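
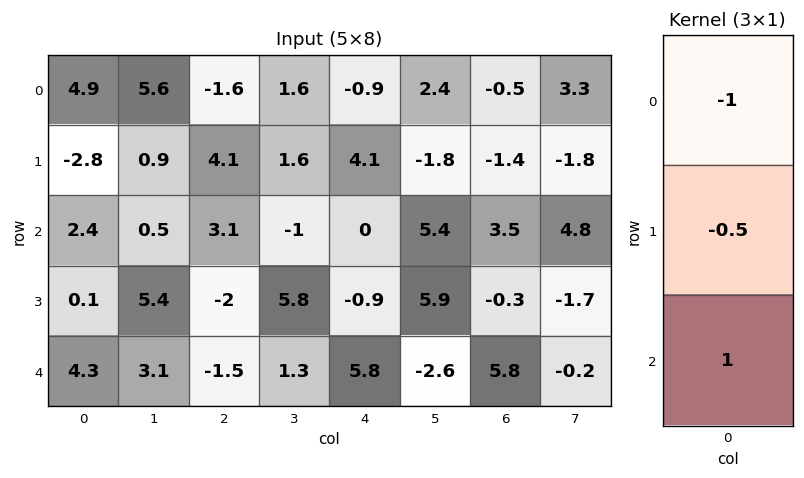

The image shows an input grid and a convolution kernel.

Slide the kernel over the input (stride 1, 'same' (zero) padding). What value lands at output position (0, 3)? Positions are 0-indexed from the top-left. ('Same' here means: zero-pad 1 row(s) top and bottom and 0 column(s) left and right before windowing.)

0.8

The receptive field on the zero-padded input at this output position is [0 / 1.6 / 1.6]. Elementwise product with the kernel and sum: 0·-1 + 1.6·-0.5 + 1.6·1.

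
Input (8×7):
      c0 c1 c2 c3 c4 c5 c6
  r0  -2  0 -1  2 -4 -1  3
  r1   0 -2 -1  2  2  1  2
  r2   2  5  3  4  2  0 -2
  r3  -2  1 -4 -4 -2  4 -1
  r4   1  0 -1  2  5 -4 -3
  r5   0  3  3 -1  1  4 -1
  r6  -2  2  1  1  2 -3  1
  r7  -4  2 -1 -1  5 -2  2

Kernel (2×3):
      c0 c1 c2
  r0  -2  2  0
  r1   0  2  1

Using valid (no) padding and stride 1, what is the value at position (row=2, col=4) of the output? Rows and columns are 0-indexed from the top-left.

3

The receptive field on the input at this output position is [2 0 -2 / -2 4 -1]. Elementwise product with the kernel and sum: 2·-2 + 0·2 + 4·2 + -1·1.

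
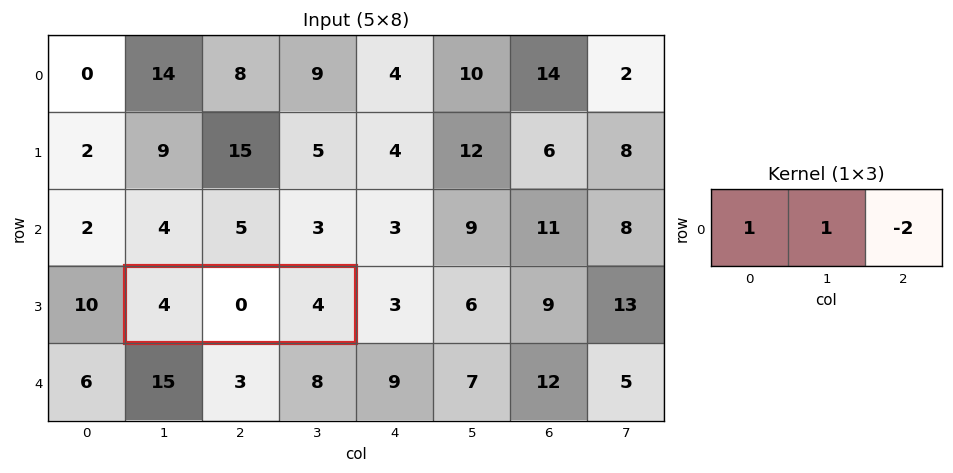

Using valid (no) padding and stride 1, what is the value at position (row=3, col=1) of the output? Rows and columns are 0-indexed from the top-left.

-4

The receptive field on the input at this output position is [4 0 4]. Elementwise product with the kernel and sum: 4·1 + 0·1 + 4·-2.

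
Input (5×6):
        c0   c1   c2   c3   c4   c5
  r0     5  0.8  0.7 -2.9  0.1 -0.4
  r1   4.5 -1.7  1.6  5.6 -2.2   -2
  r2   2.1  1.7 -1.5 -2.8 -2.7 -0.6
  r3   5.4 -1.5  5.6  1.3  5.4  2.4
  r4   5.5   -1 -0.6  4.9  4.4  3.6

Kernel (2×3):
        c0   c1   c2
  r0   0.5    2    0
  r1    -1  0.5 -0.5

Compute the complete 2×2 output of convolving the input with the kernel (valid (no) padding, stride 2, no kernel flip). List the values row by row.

Output[0,0]: The receptive field on the input at this output position is [5 0.8 0.7 / 4.5 -1.7 1.6]. Elementwise product with the kernel and sum: 5·0.5 + 0.8·2 + 4.5·-1 + -1.7·0.5 + 1.6·-0.5.
Output[0,1]: The receptive field on the input at this output position is [0.7 -2.9 0.1 / 1.6 5.6 -2.2]. Elementwise product with the kernel and sum: 0.7·0.5 + -2.9·2 + 1.6·-1 + 5.6·0.5 + -2.2·-0.5.

-2.05 -3.15
-4.5 -14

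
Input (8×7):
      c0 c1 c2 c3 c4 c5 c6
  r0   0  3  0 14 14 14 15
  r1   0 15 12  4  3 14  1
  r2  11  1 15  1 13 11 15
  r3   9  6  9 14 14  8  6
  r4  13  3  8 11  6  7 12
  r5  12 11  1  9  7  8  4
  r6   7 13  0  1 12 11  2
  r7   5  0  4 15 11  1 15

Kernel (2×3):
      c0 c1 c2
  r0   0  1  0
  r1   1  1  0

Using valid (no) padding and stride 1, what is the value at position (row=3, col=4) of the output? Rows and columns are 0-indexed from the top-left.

The receptive field on the input at this output position is [14 8 6 / 6 7 12]. Elementwise product with the kernel and sum: 8·1 + 6·1 + 7·1.

21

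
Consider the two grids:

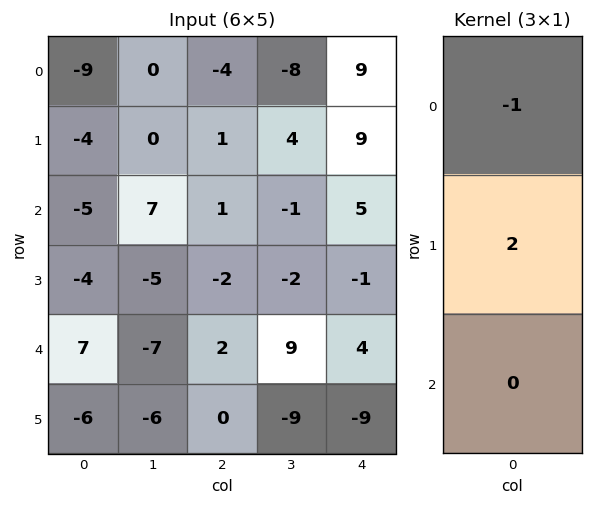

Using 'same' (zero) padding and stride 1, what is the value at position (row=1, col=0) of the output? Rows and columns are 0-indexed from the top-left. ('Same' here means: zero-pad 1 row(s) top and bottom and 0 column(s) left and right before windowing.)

The receptive field on the zero-padded input at this output position is [-9 / -4 / -5]. Elementwise product with the kernel and sum: -9·-1 + -4·2.

1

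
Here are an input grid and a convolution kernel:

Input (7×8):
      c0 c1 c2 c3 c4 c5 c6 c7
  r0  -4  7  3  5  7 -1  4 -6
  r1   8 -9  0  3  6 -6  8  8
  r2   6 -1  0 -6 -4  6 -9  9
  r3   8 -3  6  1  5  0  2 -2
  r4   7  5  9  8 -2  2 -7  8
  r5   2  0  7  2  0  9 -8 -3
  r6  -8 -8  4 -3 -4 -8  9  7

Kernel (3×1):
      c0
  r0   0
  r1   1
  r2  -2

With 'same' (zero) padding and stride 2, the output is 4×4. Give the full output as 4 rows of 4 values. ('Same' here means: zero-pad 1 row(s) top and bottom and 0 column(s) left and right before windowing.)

-20 3 -5 -12
-10 -12 -14 -13
3 -5 -2 9
-8 4 -4 9

Output[0,0]: The receptive field on the zero-padded input at this output position is [0 / -4 / 8]. Elementwise product with the kernel and sum: -4·1 + 8·-2.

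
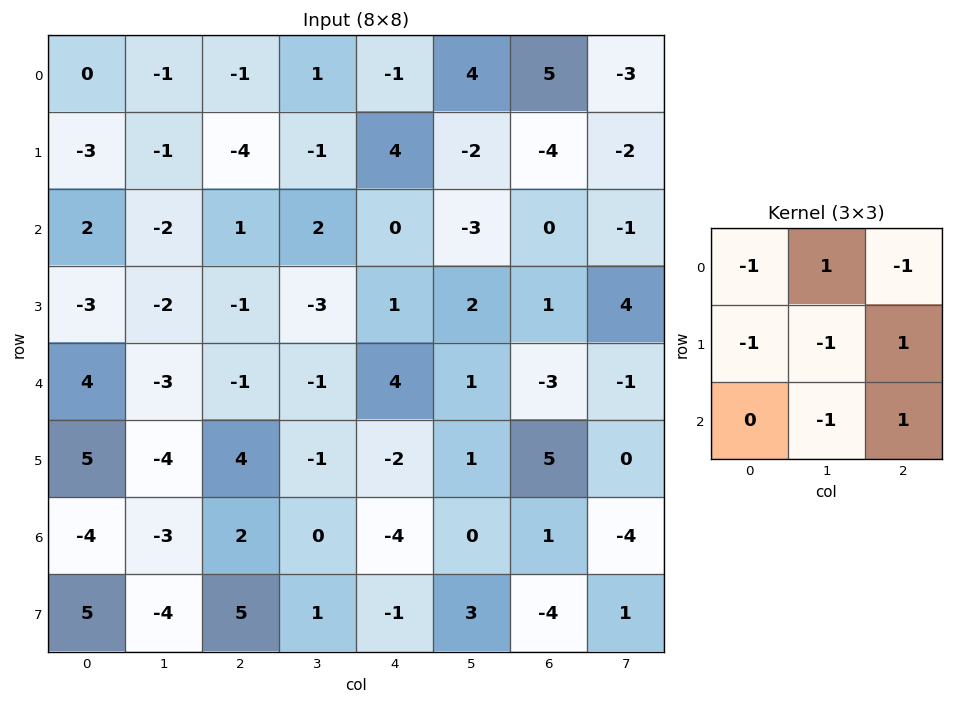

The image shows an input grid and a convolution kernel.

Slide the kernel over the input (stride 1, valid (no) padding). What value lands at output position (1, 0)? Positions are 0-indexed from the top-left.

The receptive field on the input at this output position is [-3 -1 -4 / 2 -2 1 / -3 -2 -1]. Elementwise product with the kernel and sum: -3·-1 + -1·1 + -4·-1 + 2·-1 + -2·-1 + 1·1 + -2·-1 + -1·1.

8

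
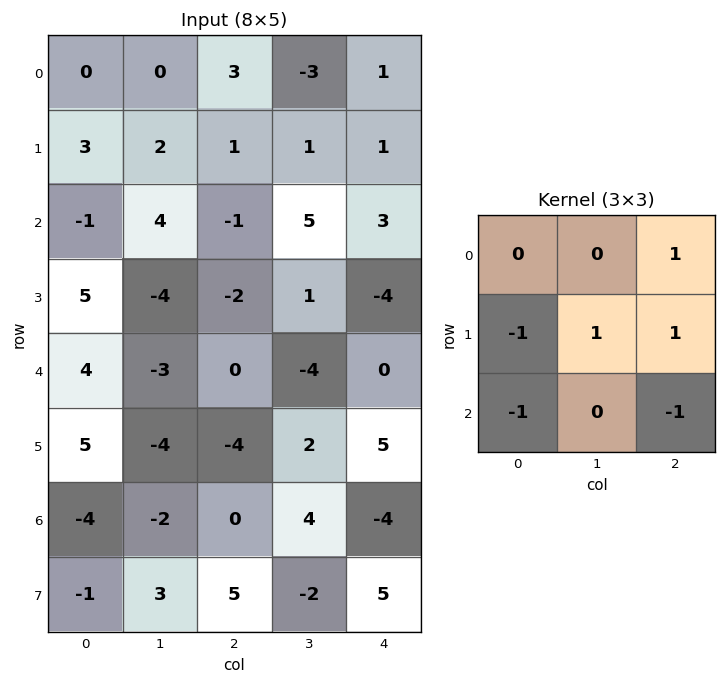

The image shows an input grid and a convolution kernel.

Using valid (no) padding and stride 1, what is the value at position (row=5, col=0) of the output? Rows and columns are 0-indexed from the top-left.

-6

The receptive field on the input at this output position is [5 -4 -4 / -4 -2 0 / -1 3 5]. Elementwise product with the kernel and sum: -4·1 + -4·-1 + -2·1 + 0·1 + -1·-1 + 5·-1.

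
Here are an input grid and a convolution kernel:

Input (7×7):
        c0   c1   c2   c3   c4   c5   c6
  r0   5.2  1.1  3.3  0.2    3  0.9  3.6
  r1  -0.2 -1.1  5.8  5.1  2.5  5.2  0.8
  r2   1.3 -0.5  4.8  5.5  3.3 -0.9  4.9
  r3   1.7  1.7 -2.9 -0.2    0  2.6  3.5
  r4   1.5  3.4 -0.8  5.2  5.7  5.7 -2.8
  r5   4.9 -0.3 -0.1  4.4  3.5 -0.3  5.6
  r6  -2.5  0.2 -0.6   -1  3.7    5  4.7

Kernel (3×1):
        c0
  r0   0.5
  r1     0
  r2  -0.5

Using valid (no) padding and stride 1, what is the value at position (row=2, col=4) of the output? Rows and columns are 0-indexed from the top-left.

The receptive field on the input at this output position is [3.3 / 0 / 5.7]. Elementwise product with the kernel and sum: 3.3·0.5 + 5.7·-0.5.

-1.2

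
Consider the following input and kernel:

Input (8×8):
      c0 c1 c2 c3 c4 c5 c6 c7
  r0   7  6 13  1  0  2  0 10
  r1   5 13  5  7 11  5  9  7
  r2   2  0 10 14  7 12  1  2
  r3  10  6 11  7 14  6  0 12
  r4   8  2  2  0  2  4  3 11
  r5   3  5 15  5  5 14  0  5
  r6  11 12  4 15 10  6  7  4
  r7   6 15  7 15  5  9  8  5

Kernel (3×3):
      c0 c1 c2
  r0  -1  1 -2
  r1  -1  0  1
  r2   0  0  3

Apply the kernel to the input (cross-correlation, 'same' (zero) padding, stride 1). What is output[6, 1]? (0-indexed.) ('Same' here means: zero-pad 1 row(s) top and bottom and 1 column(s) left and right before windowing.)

The receptive field on the zero-padded input at this output position is [3 5 15 / 11 12 4 / 6 15 7]. Elementwise product with the kernel and sum: 3·-1 + 5·1 + 15·-2 + 11·-1 + 4·1 + 7·3.

-14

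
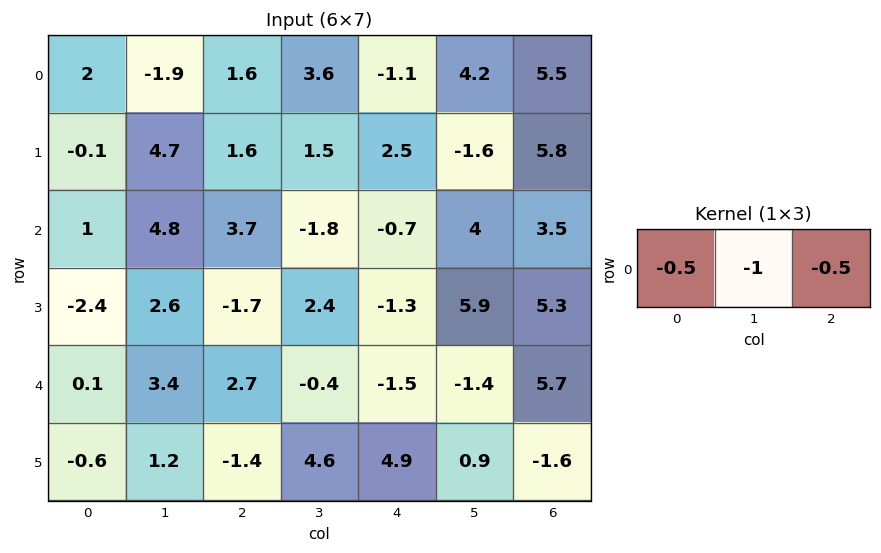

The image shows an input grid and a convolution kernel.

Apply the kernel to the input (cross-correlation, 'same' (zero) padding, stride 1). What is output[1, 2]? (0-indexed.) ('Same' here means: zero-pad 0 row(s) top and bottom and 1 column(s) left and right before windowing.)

-4.7

The receptive field on the zero-padded input at this output position is [4.7 1.6 1.5]. Elementwise product with the kernel and sum: 4.7·-0.5 + 1.6·-1 + 1.5·-0.5.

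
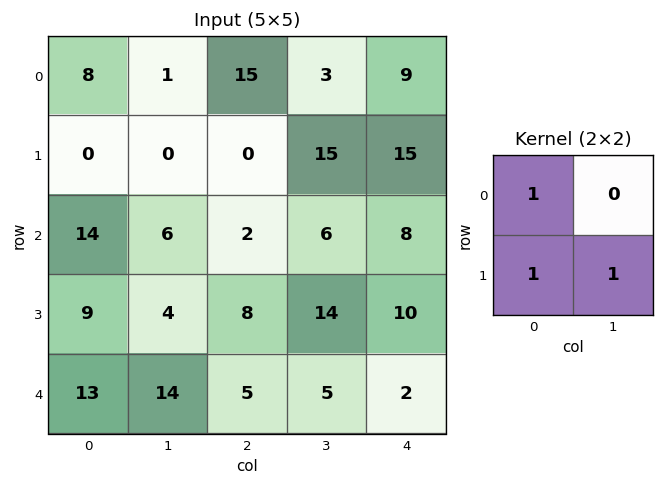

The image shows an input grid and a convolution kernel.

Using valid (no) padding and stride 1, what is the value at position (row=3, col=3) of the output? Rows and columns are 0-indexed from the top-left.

The receptive field on the input at this output position is [14 10 / 5 2]. Elementwise product with the kernel and sum: 14·1 + 5·1 + 2·1.

21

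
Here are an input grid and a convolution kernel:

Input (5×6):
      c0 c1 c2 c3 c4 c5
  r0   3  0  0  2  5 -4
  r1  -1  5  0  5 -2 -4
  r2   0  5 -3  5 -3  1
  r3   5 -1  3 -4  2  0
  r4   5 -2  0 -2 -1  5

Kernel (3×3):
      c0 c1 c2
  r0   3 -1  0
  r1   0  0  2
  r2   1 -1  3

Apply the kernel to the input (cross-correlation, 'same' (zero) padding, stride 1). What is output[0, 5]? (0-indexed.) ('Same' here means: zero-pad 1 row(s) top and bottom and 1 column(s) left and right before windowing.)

The receptive field on the zero-padded input at this output position is [0 0 0 / 5 -4 0 / -2 -4 0]. Elementwise product with the kernel and sum: 0·3 + 0·-1 + 0·2 + -2·1 + -4·-1 + 0·3.

2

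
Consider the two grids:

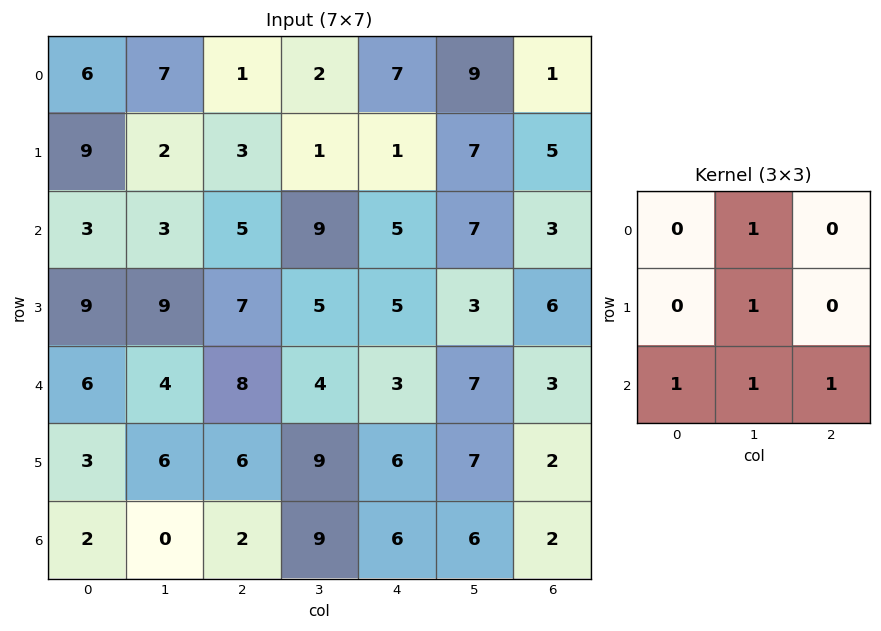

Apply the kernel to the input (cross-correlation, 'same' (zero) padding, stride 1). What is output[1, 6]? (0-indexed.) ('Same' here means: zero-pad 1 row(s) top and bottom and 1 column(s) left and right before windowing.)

16

The receptive field on the zero-padded input at this output position is [9 1 0 / 7 5 0 / 7 3 0]. Elementwise product with the kernel and sum: 1·1 + 5·1 + 7·1 + 3·1 + 0·1.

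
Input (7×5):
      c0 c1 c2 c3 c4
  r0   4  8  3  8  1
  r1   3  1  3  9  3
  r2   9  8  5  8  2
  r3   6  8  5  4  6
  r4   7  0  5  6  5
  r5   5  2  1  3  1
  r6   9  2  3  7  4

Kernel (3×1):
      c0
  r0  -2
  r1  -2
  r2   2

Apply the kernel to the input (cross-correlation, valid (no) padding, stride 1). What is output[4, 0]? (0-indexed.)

-6

The receptive field on the input at this output position is [7 / 5 / 9]. Elementwise product with the kernel and sum: 7·-2 + 5·-2 + 9·2.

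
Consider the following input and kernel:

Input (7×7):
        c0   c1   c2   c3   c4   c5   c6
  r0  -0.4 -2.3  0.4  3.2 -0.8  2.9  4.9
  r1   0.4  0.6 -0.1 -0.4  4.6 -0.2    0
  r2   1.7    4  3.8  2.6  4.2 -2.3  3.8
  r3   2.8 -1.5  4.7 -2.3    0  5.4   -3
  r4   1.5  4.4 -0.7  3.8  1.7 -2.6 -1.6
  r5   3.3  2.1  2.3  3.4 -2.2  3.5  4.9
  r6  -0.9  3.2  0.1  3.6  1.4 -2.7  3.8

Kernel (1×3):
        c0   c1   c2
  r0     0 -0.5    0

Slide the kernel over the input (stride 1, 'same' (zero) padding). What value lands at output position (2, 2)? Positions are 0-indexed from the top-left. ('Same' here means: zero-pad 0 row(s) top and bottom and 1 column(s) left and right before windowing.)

-1.9

The receptive field on the zero-padded input at this output position is [4 3.8 2.6]. Elementwise product with the kernel and sum: 3.8·-0.5.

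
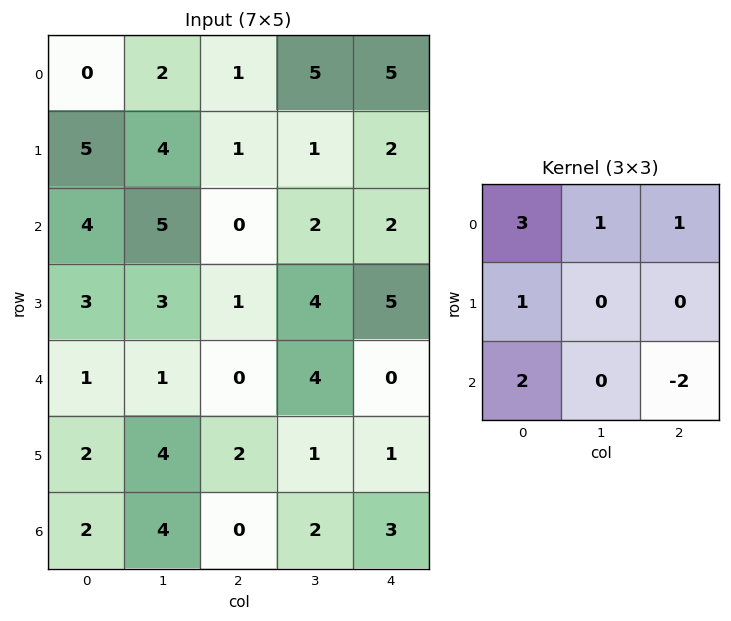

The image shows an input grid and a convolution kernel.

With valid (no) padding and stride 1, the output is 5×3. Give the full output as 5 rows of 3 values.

Output[0,0]: The receptive field on the input at this output position is [0 2 1 / 5 4 1 / 4 5 0]. Elementwise product with the kernel and sum: 0·3 + 2·1 + 1·1 + 5·1 + 4·2 + 0·-2.
Output[0,1]: The receptive field on the input at this output position is [2 1 5 / 4 1 1 / 5 0 2]. Elementwise product with the kernel and sum: 2·3 + 1·1 + 5·1 + 4·1 + 5·2 + 2·-2.

16 22 10
28 17 -2
22 14 5
14 21 14
10 15 0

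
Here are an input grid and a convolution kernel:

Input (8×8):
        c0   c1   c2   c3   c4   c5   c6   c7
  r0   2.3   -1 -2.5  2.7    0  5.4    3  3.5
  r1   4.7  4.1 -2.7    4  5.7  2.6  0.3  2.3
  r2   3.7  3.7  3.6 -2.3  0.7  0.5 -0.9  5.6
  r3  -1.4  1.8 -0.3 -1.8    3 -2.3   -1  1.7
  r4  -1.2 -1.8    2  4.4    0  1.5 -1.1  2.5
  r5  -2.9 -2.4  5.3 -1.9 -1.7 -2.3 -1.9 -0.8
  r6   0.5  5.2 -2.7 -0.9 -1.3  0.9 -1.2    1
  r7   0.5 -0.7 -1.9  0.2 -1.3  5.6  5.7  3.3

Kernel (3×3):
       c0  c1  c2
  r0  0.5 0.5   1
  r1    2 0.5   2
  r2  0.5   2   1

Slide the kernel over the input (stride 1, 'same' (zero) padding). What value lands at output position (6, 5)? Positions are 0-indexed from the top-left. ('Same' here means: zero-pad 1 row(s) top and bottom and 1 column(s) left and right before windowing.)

7.8

The receptive field on the zero-padded input at this output position is [-1.7 -2.3 -1.9 / -1.3 0.9 -1.2 / -1.3 5.6 5.7]. Elementwise product with the kernel and sum: -1.7·0.5 + -2.3·0.5 + -1.9·1 + -1.3·2 + 0.9·0.5 + -1.2·2 + -1.3·0.5 + 5.6·2 + 5.7·1.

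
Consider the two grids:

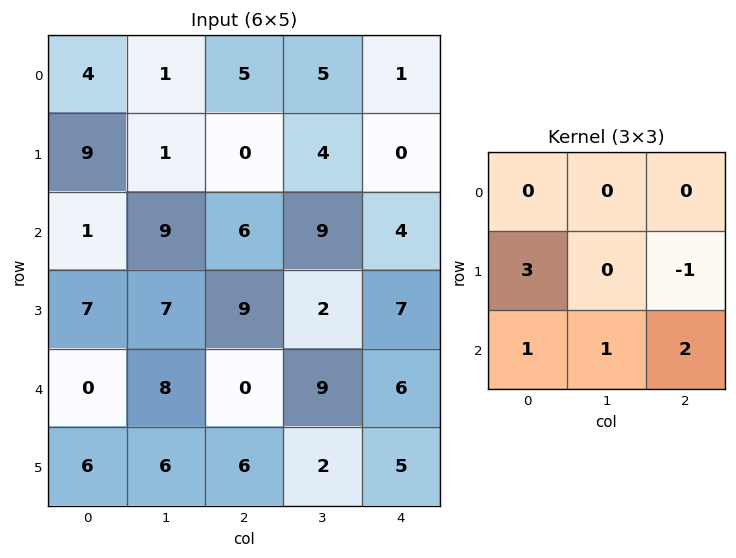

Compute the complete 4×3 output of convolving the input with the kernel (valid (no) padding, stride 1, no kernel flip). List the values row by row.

49 32 23
29 38 39
20 45 41
24 31 12

Output[0,0]: The receptive field on the input at this output position is [4 1 5 / 9 1 0 / 1 9 6]. Elementwise product with the kernel and sum: 9·3 + 0·-1 + 1·1 + 9·1 + 6·2.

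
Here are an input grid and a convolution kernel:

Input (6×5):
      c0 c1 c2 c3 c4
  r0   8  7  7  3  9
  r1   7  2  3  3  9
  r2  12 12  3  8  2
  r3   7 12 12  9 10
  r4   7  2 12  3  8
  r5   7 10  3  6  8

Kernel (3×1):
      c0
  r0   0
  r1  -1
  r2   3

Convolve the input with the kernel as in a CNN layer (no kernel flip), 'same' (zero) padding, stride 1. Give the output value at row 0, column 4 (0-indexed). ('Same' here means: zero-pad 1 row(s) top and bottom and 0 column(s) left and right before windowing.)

The receptive field on the zero-padded input at this output position is [0 / 9 / 9]. Elementwise product with the kernel and sum: 9·-1 + 9·3.

18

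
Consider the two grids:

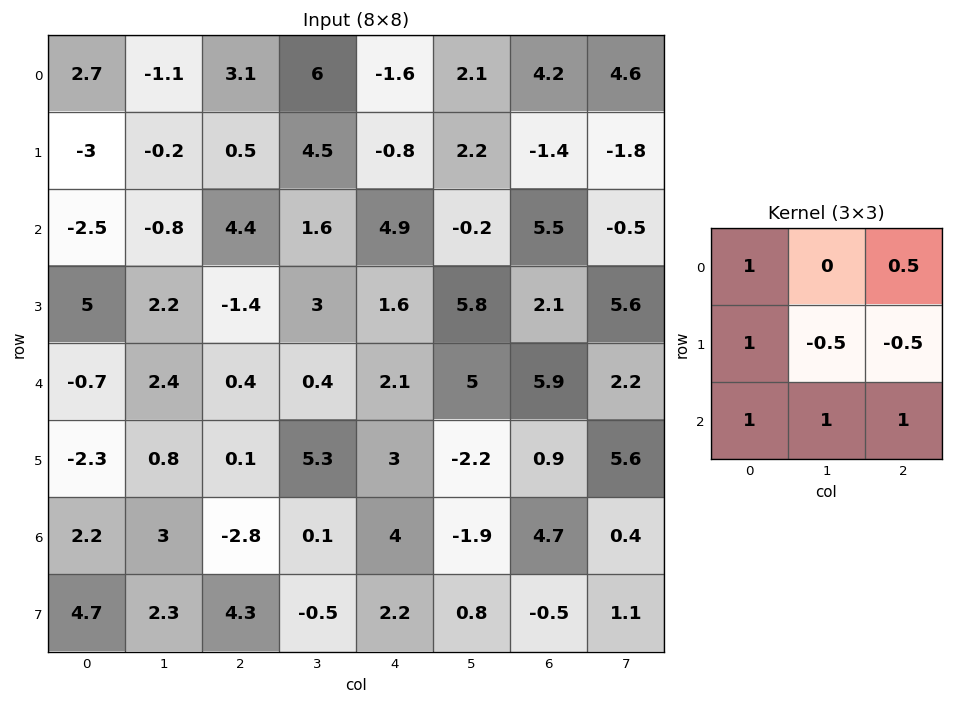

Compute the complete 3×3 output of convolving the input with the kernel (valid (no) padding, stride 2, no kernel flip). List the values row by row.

Output[0,0]: The receptive field on the input at this output position is [2.7 -1.1 3.1 / -3 -0.2 0.5 / -2.5 -0.8 4.4]. Elementwise product with the kernel and sum: 2.7·1 + 3.1·0.5 + -3·1 + -0.2·-0.5 + 0.5·-0.5 + -2.5·1 + -0.8·1 + 4.4·1.
Output[0,1]: The receptive field on the input at this output position is [3.1 6 -1.6 / 0.5 4.5 -0.8 / 4.4 1.6 4.9]. Elementwise product with the kernel and sum: 3.1·1 + -1.6·0.5 + 0.5·1 + 4.5·-0.5 + -0.8·-0.5 + 4.4·1 + 1.6·1 + 4.9·1.

2.2 11.85 9.5
6.4 6.05 18.3
-0.85 -1.3 15.5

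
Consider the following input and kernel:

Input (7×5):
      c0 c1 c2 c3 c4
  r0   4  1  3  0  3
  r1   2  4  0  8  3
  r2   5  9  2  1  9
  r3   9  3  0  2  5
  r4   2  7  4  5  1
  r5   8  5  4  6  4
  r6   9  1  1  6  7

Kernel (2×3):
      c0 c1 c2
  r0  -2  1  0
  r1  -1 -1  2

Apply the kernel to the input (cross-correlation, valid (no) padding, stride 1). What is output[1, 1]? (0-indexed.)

The receptive field on the input at this output position is [4 0 8 / 9 2 1]. Elementwise product with the kernel and sum: 4·-2 + 0·1 + 9·-1 + 2·-1 + 1·2.

-17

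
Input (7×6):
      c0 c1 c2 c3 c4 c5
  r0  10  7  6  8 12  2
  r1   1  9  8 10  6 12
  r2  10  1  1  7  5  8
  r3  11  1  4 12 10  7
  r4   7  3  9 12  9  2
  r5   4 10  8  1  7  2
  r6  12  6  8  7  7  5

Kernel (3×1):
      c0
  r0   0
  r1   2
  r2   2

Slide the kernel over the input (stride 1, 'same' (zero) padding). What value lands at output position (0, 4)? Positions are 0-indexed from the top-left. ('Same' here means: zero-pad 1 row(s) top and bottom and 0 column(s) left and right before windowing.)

The receptive field on the zero-padded input at this output position is [0 / 12 / 6]. Elementwise product with the kernel and sum: 12·2 + 6·2.

36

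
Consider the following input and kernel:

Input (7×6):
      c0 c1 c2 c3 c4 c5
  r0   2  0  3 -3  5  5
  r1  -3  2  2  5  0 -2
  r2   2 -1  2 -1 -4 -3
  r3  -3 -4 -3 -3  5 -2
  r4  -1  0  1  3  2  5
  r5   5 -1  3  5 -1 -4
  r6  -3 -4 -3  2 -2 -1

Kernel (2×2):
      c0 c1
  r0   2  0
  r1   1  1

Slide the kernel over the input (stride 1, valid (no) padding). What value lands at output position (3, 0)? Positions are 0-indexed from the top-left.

-7

The receptive field on the input at this output position is [-3 -4 / -1 0]. Elementwise product with the kernel and sum: -3·2 + -1·1 + 0·1.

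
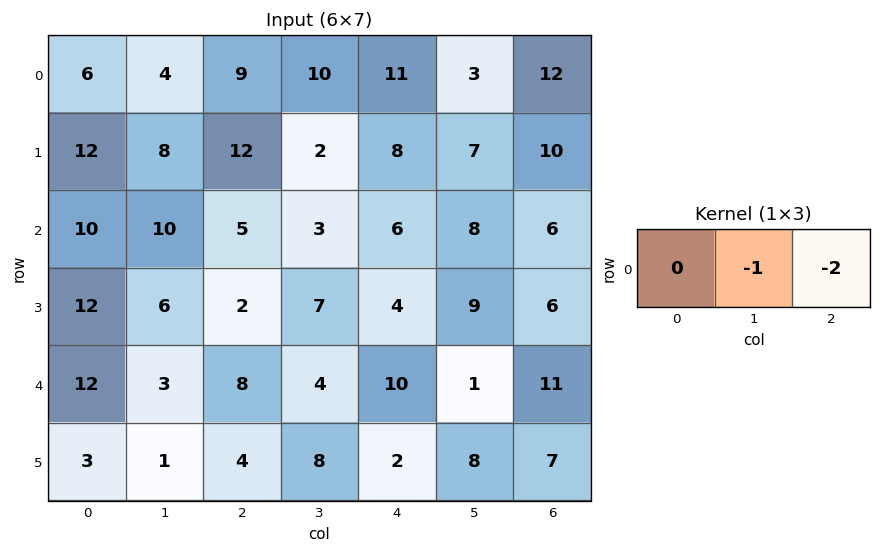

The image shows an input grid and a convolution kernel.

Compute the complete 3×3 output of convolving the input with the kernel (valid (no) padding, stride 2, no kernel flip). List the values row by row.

Output[0,0]: The receptive field on the input at this output position is [6 4 9]. Elementwise product with the kernel and sum: 4·-1 + 9·-2.

-22 -32 -27
-20 -15 -20
-19 -24 -23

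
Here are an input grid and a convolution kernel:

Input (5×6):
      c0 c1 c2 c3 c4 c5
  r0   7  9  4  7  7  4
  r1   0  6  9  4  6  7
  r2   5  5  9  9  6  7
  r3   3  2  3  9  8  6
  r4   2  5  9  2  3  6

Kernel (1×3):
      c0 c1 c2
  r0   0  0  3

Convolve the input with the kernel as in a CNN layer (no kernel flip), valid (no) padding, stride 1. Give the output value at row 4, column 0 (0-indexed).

The receptive field on the input at this output position is [2 5 9]. Elementwise product with the kernel and sum: 9·3.

27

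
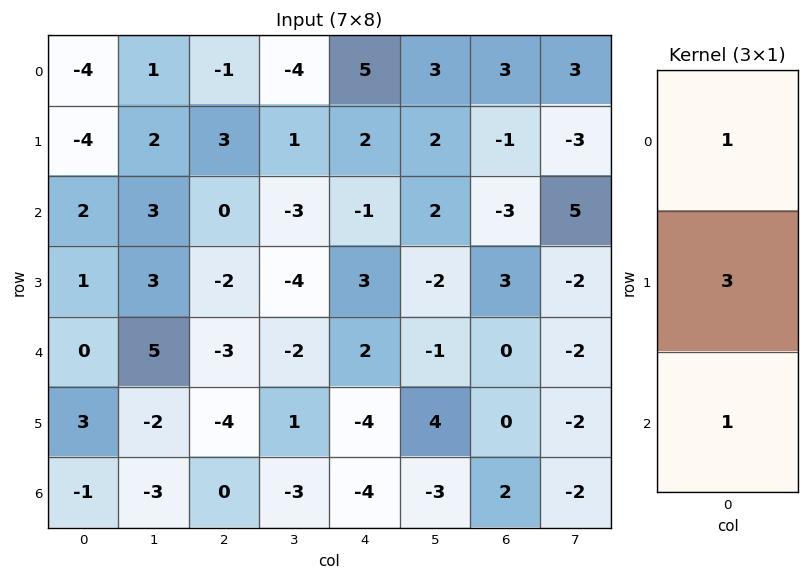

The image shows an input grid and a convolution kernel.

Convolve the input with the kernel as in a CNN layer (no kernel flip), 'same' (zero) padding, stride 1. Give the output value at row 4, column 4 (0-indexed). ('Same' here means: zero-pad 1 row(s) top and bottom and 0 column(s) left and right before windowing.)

5

The receptive field on the zero-padded input at this output position is [3 / 2 / -4]. Elementwise product with the kernel and sum: 3·1 + 2·3 + -4·1.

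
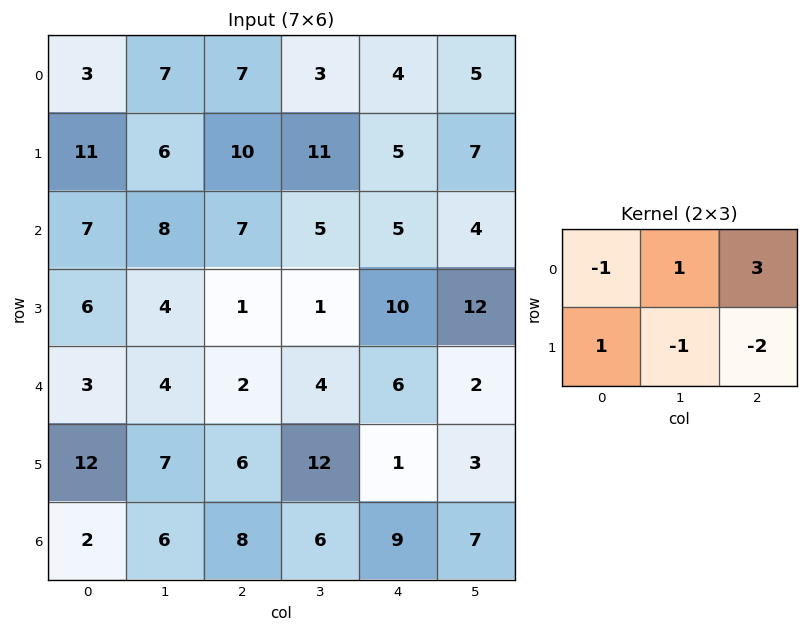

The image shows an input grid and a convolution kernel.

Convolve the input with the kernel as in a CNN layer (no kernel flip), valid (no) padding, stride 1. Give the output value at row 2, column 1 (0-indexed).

15

The receptive field on the input at this output position is [8 7 5 / 4 1 1]. Elementwise product with the kernel and sum: 8·-1 + 7·1 + 5·3 + 4·1 + 1·-1 + 1·-2.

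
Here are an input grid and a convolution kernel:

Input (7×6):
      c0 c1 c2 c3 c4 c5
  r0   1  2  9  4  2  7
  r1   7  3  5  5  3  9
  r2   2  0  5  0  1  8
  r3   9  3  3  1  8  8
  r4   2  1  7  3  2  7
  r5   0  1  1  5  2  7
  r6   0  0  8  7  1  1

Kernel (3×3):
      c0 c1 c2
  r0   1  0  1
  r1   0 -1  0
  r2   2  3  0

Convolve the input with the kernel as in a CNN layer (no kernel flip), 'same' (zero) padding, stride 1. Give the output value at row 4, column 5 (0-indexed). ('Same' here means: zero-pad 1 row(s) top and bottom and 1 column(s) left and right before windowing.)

The receptive field on the zero-padded input at this output position is [8 8 0 / 2 7 0 / 2 7 0]. Elementwise product with the kernel and sum: 8·1 + 0·1 + 7·-1 + 2·2 + 7·3.

26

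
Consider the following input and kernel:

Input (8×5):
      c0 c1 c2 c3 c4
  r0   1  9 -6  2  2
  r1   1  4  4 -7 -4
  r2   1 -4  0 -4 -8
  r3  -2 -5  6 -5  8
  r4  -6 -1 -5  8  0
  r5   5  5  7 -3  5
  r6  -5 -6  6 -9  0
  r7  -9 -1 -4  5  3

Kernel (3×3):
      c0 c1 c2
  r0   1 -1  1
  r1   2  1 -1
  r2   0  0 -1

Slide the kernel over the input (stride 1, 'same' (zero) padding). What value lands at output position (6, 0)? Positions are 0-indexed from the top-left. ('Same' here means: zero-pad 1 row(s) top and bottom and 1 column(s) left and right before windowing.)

2

The receptive field on the zero-padded input at this output position is [0 5 5 / 0 -5 -6 / 0 -9 -1]. Elementwise product with the kernel and sum: 0·1 + 5·-1 + 5·1 + 0·2 + -5·1 + -6·-1 + -1·-1.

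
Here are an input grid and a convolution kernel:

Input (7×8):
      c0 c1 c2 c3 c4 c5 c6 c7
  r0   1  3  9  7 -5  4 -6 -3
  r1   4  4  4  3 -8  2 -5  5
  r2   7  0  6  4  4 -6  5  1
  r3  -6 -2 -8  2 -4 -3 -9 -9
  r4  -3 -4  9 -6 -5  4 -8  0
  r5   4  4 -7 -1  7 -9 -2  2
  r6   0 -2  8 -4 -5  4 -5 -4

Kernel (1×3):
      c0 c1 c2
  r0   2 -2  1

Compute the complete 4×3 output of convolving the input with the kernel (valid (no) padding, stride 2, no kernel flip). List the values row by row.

Output[0,0]: The receptive field on the input at this output position is [1 3 9]. Elementwise product with the kernel and sum: 1·2 + 3·-2 + 9·1.

5 -1 -24
20 8 25
11 25 -26
12 19 -23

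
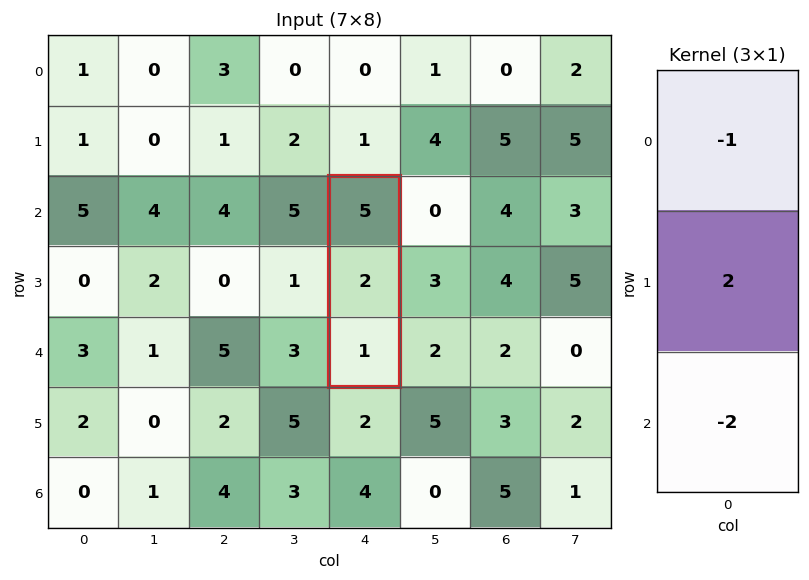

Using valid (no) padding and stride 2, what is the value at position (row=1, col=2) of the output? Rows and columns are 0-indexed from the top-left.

The receptive field on the input at this output position is [5 / 2 / 1]. Elementwise product with the kernel and sum: 5·-1 + 2·2 + 1·-2.

-3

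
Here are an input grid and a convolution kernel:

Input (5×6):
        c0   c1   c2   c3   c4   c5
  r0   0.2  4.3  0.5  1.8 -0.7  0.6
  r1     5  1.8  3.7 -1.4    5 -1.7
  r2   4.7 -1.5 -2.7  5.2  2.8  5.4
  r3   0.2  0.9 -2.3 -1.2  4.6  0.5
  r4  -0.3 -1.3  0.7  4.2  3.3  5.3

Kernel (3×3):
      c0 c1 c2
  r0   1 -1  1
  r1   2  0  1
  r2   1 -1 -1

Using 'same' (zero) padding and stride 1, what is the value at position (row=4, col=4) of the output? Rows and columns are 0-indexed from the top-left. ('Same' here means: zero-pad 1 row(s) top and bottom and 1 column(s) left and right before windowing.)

8.4

The receptive field on the zero-padded input at this output position is [-1.2 4.6 0.5 / 4.2 3.3 5.3 / 0 0 0]. Elementwise product with the kernel and sum: -1.2·1 + 4.6·-1 + 0.5·1 + 4.2·2 + 5.3·1 + 0·1 + 0·-1 + 0·-1.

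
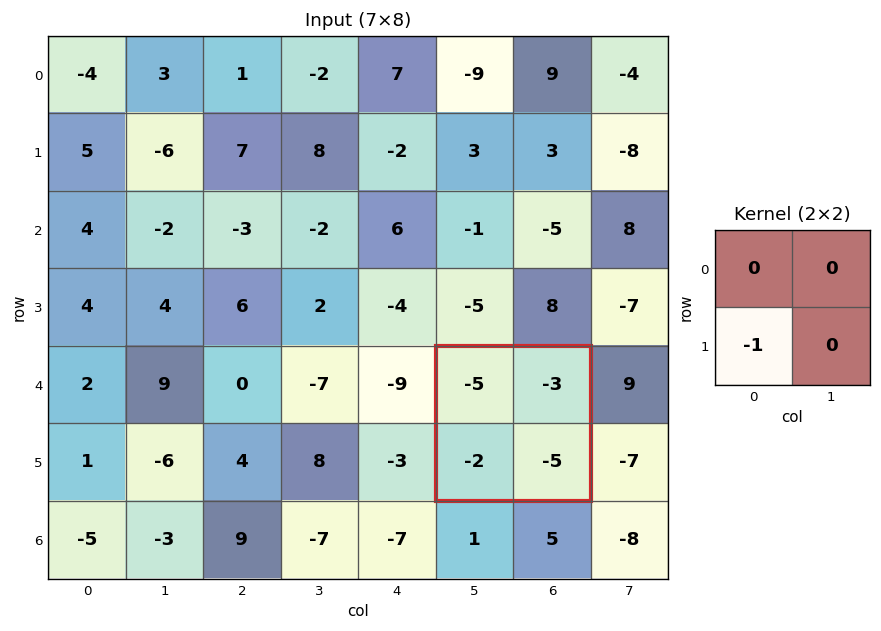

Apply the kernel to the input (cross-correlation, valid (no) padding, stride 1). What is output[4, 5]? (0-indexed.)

The receptive field on the input at this output position is [-5 -3 / -2 -5]. Elementwise product with the kernel and sum: -2·-1.

2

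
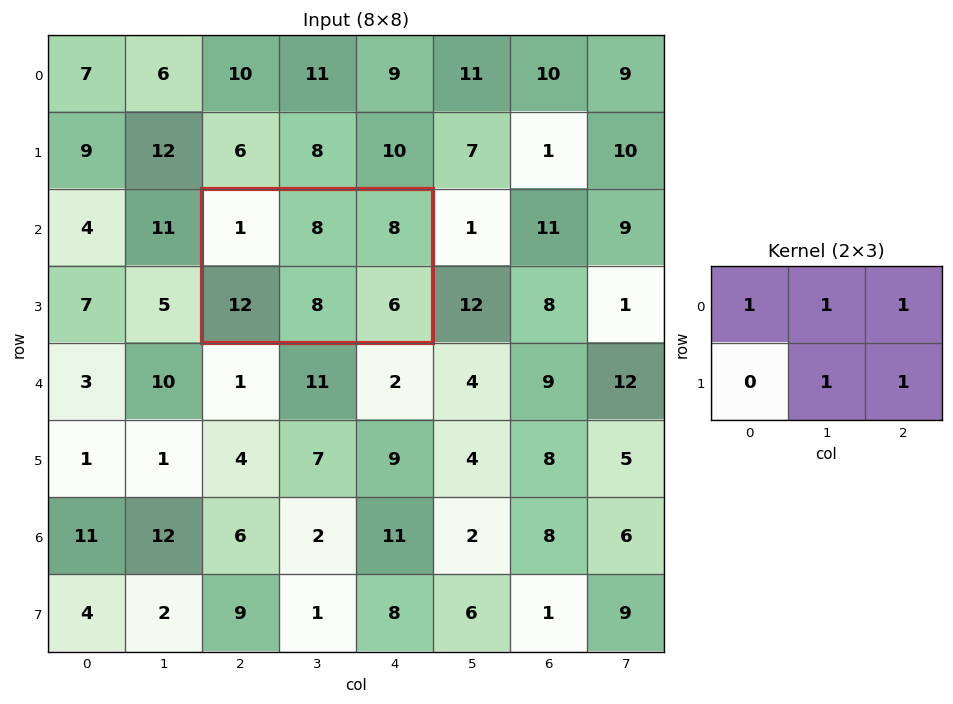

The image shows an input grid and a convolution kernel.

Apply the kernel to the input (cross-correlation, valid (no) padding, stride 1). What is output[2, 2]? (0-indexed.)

31

The receptive field on the input at this output position is [1 8 8 / 12 8 6]. Elementwise product with the kernel and sum: 1·1 + 8·1 + 8·1 + 8·1 + 6·1.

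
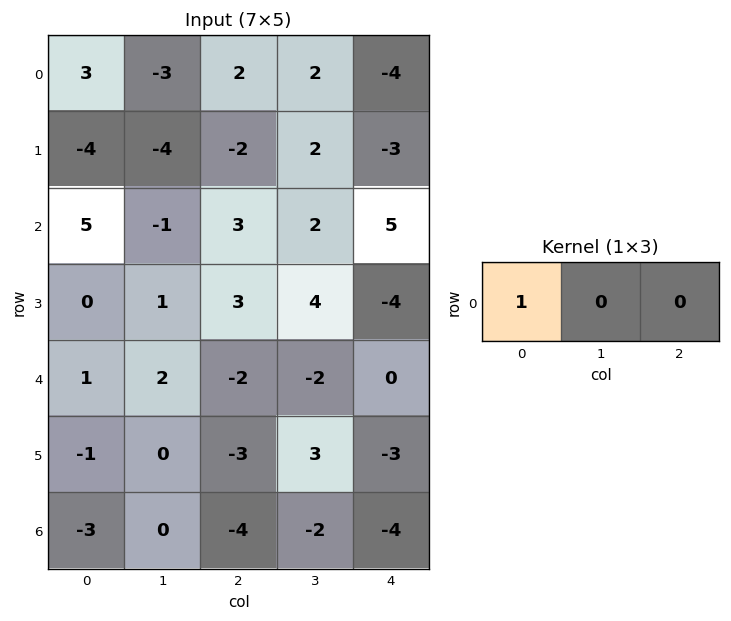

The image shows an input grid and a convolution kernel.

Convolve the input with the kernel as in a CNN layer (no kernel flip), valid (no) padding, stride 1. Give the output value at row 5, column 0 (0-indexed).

-1

The receptive field on the input at this output position is [-1 0 -3]. Elementwise product with the kernel and sum: -1·1.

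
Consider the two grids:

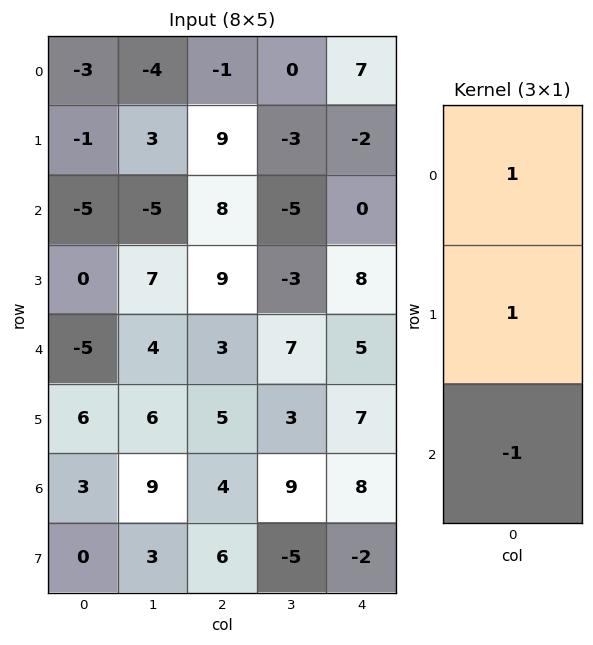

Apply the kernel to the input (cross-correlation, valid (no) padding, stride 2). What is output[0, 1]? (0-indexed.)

The receptive field on the input at this output position is [-1 / 9 / 8]. Elementwise product with the kernel and sum: -1·1 + 9·1 + 8·-1.

0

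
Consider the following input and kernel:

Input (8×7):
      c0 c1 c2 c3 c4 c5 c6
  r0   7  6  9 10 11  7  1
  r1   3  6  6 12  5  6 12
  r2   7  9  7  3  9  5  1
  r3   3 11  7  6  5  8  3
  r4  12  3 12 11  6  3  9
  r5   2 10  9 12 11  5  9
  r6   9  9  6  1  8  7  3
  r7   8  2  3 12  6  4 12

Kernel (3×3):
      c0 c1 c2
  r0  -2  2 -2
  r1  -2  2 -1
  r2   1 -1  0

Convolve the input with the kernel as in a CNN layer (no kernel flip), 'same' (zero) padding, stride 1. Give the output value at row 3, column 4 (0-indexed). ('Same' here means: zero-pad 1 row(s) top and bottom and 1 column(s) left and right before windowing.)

The receptive field on the zero-padded input at this output position is [3 9 5 / 6 5 8 / 11 6 3]. Elementwise product with the kernel and sum: 3·-2 + 9·2 + 5·-2 + 6·-2 + 5·2 + 8·-1 + 11·1 + 6·-1.

-3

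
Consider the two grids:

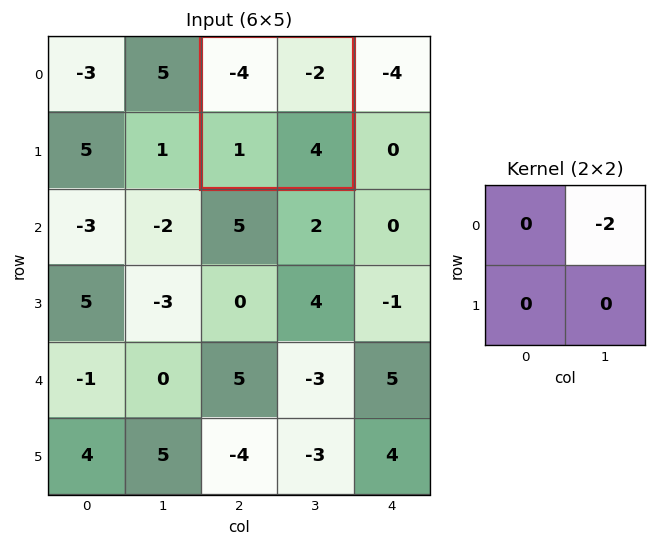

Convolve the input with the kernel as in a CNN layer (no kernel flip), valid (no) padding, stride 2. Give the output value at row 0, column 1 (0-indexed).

The receptive field on the input at this output position is [-4 -2 / 1 4]. Elementwise product with the kernel and sum: -2·-2.

4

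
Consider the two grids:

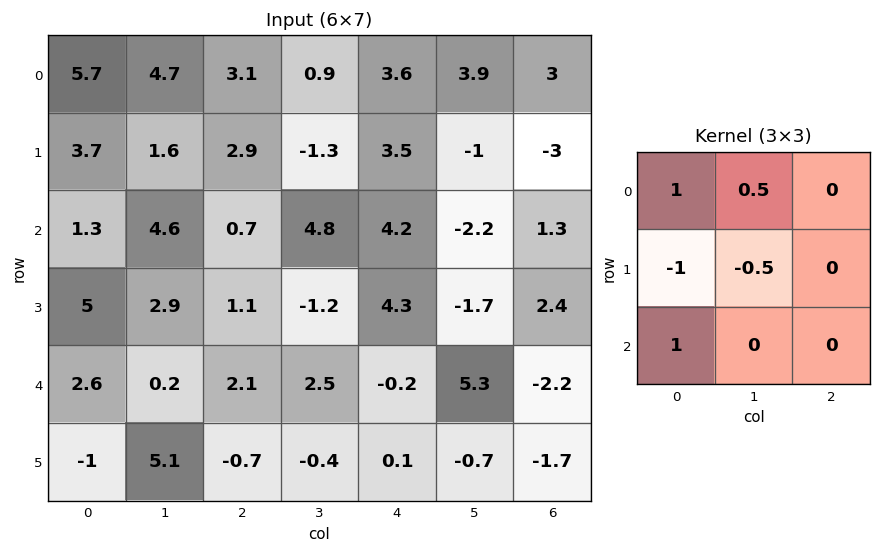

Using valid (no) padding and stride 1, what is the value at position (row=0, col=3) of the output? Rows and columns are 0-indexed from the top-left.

7.05

The receptive field on the input at this output position is [0.9 3.6 3.9 / -1.3 3.5 -1 / 4.8 4.2 -2.2]. Elementwise product with the kernel and sum: 0.9·1 + 3.6·0.5 + -1.3·-1 + 3.5·-0.5 + 4.8·1.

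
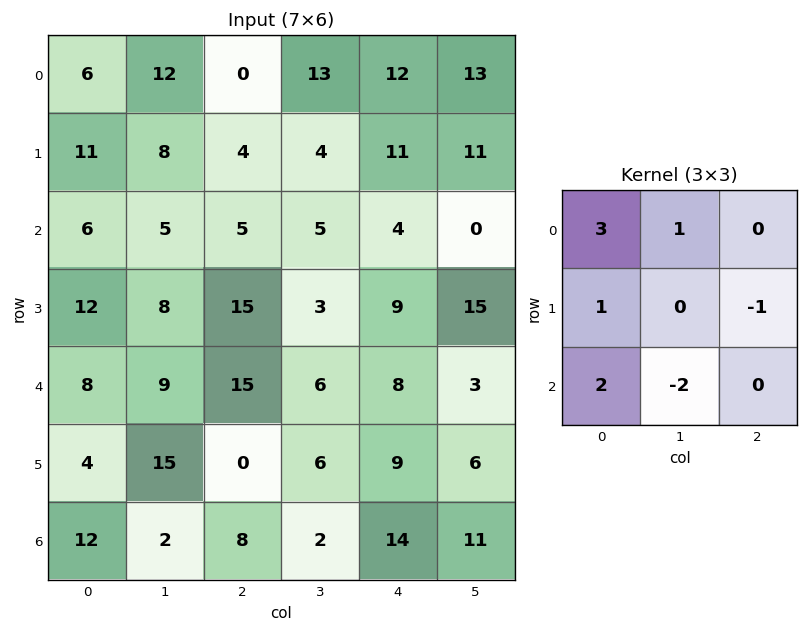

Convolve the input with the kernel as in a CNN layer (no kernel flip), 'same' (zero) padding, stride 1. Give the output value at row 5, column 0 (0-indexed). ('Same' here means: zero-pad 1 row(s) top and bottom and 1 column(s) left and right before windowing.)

The receptive field on the zero-padded input at this output position is [0 8 9 / 0 4 15 / 0 12 2]. Elementwise product with the kernel and sum: 0·3 + 8·1 + 0·1 + 15·-1 + 0·2 + 12·-2.

-31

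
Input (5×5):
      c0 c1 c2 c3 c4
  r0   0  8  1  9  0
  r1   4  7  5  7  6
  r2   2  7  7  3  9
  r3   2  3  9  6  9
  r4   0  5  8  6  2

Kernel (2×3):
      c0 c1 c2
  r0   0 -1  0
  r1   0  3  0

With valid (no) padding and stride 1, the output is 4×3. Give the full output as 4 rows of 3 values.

13 14 12
14 16 2
2 20 15
12 15 12

Output[0,0]: The receptive field on the input at this output position is [0 8 1 / 4 7 5]. Elementwise product with the kernel and sum: 8·-1 + 7·3.
Output[0,1]: The receptive field on the input at this output position is [8 1 9 / 7 5 7]. Elementwise product with the kernel and sum: 1·-1 + 5·3.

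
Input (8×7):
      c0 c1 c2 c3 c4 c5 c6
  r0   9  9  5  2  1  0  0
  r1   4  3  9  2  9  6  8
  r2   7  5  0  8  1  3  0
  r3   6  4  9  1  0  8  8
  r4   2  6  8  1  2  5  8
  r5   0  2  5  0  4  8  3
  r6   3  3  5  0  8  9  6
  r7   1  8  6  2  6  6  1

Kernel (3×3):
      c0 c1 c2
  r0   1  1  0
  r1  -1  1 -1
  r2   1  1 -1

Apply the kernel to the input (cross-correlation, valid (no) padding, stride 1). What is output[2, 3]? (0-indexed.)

-2

The receptive field on the input at this output position is [8 1 3 / 1 0 8 / 1 2 5]. Elementwise product with the kernel and sum: 8·1 + 1·1 + 1·-1 + 0·1 + 8·-1 + 1·1 + 2·1 + 5·-1.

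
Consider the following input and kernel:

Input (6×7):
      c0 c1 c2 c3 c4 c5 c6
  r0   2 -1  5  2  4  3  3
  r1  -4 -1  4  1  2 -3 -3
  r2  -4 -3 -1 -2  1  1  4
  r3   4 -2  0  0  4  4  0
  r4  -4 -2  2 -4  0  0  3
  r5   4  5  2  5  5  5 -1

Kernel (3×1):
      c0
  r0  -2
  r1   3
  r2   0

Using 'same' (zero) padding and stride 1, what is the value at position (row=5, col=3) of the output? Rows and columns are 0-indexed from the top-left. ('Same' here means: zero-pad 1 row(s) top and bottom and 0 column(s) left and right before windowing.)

The receptive field on the zero-padded input at this output position is [-4 / 5 / 0]. Elementwise product with the kernel and sum: -4·-2 + 5·3.

23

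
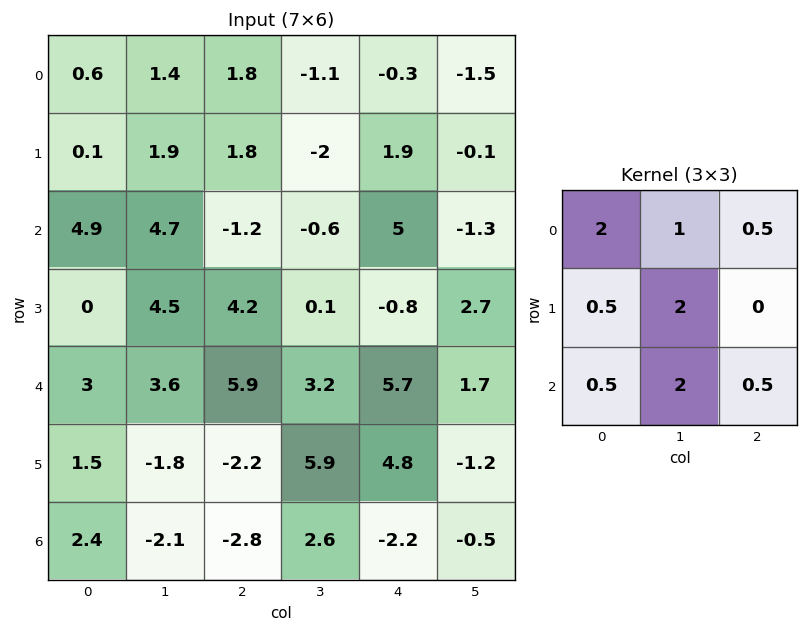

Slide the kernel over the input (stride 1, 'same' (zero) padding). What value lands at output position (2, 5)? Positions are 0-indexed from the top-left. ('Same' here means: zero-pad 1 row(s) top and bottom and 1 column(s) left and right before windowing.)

8.6

The receptive field on the zero-padded input at this output position is [1.9 -0.1 0 / 5 -1.3 0 / -0.8 2.7 0]. Elementwise product with the kernel and sum: 1.9·2 + -0.1·1 + 0·0.5 + 5·0.5 + -1.3·2 + -0.8·0.5 + 2.7·2 + 0·0.5.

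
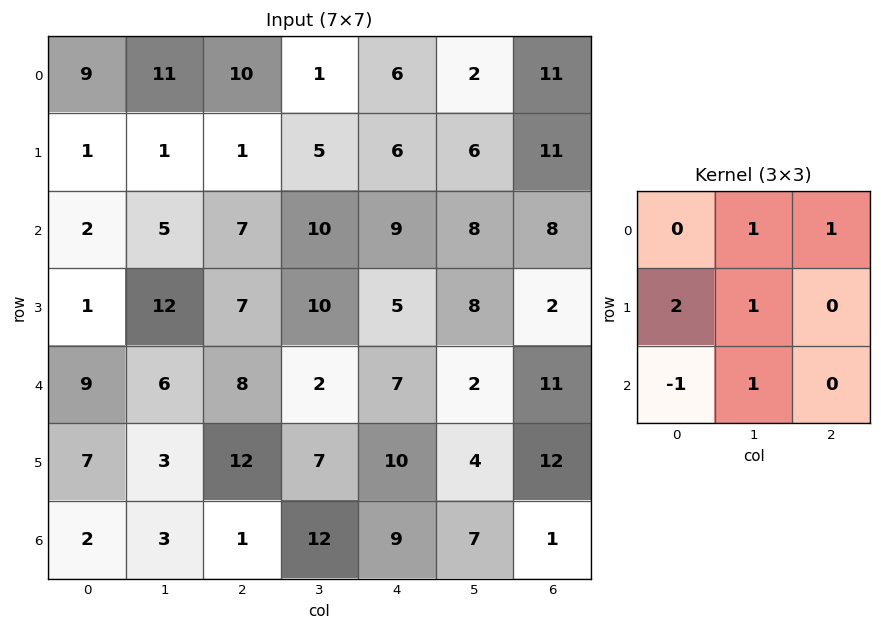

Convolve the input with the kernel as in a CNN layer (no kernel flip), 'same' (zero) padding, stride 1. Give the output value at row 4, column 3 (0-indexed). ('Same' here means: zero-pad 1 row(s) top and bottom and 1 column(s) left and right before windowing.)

28

The receptive field on the zero-padded input at this output position is [7 10 5 / 8 2 7 / 12 7 10]. Elementwise product with the kernel and sum: 10·1 + 5·1 + 8·2 + 2·1 + 12·-1 + 7·1.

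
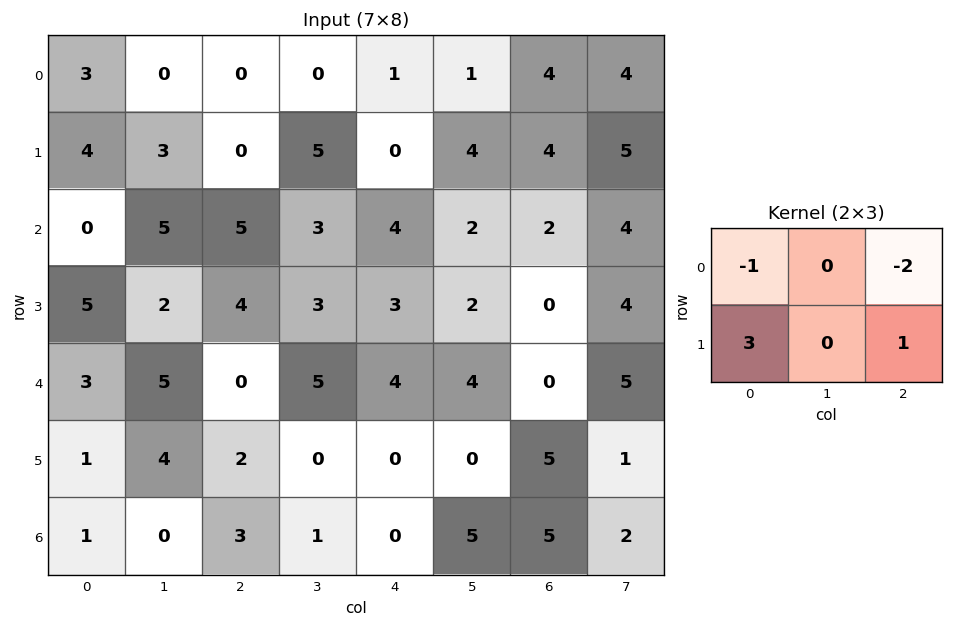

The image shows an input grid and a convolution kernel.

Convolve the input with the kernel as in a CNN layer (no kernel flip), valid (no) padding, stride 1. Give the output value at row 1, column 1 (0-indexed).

The receptive field on the input at this output position is [3 0 5 / 5 5 3]. Elementwise product with the kernel and sum: 3·-1 + 5·-2 + 5·3 + 3·1.

5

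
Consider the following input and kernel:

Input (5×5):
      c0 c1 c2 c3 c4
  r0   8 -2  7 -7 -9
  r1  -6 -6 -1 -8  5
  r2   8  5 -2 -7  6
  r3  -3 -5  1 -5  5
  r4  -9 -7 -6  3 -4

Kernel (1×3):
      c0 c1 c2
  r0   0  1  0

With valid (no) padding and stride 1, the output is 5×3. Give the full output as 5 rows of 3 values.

-2 7 -7
-6 -1 -8
5 -2 -7
-5 1 -5
-7 -6 3

Output[0,0]: The receptive field on the input at this output position is [8 -2 7]. Elementwise product with the kernel and sum: -2·1.
Output[0,1]: The receptive field on the input at this output position is [-2 7 -7]. Elementwise product with the kernel and sum: 7·1.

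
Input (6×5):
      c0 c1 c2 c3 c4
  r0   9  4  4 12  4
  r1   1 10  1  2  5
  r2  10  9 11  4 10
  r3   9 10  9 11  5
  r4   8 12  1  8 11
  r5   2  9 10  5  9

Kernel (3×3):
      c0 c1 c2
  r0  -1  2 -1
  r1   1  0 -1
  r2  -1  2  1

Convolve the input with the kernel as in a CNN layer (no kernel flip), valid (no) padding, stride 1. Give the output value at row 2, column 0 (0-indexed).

The receptive field on the input at this output position is [10 9 11 / 9 10 9 / 8 12 1]. Elementwise product with the kernel and sum: 10·-1 + 9·2 + 11·-1 + 9·1 + 9·-1 + 8·-1 + 12·2 + 1·1.

14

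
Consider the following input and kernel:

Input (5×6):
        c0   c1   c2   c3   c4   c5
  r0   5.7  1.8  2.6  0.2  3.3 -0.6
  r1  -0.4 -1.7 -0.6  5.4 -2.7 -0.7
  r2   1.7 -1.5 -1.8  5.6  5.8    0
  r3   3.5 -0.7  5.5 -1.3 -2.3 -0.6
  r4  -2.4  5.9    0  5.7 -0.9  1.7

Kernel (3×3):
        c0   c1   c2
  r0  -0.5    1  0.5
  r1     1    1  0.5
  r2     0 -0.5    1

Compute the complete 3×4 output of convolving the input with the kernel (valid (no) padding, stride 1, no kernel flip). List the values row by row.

Output[0,0]: The receptive field on the input at this output position is [5.7 1.8 2.6 / -0.4 -1.7 -0.6 / 1.7 -1.5 -1.8]. Elementwise product with the kernel and sum: 5.7·-0.5 + 1.8·1 + 2.6·0.5 + -0.4·1 + -1.7·1 + -0.6·0.5 + -1.5·-0.5 + -1.8·1.
Output[0,1]: The receptive field on the input at this output position is [1.8 2.6 0.2 / -1.7 -0.6 5.4 / -1.5 -1.8 5.6]. Elementwise product with the kernel and sum: 1.8·-0.5 + 2.6·1 + 0.2·0.5 + -1.7·1 + -0.6·1 + 5.4·0.5 + -1.8·-0.5 + 5.6·1.

-3.2 8.7 7 2.35
3.35 -1.6 9.4 6.2
-0.65 11.6 8.7 1.25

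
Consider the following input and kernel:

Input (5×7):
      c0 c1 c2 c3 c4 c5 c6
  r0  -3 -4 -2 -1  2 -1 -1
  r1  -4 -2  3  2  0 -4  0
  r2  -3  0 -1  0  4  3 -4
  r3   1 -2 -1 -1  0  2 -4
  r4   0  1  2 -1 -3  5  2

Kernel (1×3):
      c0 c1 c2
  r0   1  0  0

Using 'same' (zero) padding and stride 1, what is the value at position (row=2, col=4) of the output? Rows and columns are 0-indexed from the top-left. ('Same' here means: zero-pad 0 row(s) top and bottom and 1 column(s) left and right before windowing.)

0

The receptive field on the zero-padded input at this output position is [0 4 3]. Elementwise product with the kernel and sum: 0·1.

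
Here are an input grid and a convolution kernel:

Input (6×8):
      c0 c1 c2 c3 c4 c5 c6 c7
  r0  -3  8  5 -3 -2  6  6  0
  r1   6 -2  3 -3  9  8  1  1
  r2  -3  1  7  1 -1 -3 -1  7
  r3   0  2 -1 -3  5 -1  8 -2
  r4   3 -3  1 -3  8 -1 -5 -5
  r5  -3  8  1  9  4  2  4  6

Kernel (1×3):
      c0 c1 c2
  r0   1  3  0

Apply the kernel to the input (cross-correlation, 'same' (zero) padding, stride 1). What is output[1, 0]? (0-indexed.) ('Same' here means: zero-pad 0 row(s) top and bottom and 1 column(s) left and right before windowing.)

18

The receptive field on the zero-padded input at this output position is [0 6 -2]. Elementwise product with the kernel and sum: 0·1 + 6·3.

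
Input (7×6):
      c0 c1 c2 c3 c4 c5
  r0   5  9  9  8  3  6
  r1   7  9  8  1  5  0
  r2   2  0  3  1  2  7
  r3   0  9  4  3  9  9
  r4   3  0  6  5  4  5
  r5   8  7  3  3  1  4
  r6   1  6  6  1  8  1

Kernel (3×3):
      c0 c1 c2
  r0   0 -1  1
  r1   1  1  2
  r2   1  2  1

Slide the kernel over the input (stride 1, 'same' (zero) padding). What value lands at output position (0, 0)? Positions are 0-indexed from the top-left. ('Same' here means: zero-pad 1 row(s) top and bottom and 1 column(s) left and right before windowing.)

The receptive field on the zero-padded input at this output position is [0 0 0 / 0 5 9 / 0 7 9]. Elementwise product with the kernel and sum: 0·-1 + 0·1 + 0·1 + 5·1 + 9·2 + 0·1 + 7·2 + 9·1.

46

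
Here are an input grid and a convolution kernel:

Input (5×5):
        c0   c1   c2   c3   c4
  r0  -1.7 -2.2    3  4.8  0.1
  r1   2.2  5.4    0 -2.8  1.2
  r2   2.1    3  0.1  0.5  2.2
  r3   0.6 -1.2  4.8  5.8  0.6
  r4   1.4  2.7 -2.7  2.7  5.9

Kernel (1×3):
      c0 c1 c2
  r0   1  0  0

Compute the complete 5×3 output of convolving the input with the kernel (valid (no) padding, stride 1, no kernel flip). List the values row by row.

Output[0,0]: The receptive field on the input at this output position is [-1.7 -2.2 3]. Elementwise product with the kernel and sum: -1.7·1.

-1.7 -2.2 3
2.2 5.4 0
2.1 3 0.1
0.6 -1.2 4.8
1.4 2.7 -2.7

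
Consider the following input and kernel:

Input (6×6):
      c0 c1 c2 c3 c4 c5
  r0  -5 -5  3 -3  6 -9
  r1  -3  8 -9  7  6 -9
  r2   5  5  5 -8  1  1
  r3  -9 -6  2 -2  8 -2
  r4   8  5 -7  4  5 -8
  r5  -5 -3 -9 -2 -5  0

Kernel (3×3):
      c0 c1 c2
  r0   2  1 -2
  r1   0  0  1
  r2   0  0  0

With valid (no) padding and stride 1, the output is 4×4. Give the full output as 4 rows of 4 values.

Output[0,0]: The receptive field on the input at this output position is [-5 -5 3 / -3 8 -9 / 5 5 5]. Elementwise product with the kernel and sum: -5·2 + -5·1 + 3·-2 + -9·1.
Output[0,1]: The receptive field on the input at this output position is [-5 3 -3 / 8 -9 7 / 5 5 -8]. Elementwise product with the kernel and sum: -5·2 + 3·1 + -3·-2 + 7·1.

-30 6 -3 9
25 -15 -22 39
7 29 8 -19
-35 -2 -9 0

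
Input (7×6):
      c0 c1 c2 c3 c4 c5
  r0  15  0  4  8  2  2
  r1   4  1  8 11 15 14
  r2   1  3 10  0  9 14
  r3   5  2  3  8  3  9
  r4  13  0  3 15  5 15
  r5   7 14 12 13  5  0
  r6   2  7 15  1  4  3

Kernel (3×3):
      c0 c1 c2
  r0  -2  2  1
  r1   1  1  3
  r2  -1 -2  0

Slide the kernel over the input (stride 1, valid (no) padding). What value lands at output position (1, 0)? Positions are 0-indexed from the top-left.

27

The receptive field on the input at this output position is [4 1 8 / 1 3 10 / 5 2 3]. Elementwise product with the kernel and sum: 4·-2 + 1·2 + 8·1 + 1·1 + 3·1 + 10·3 + 5·-1 + 2·-2.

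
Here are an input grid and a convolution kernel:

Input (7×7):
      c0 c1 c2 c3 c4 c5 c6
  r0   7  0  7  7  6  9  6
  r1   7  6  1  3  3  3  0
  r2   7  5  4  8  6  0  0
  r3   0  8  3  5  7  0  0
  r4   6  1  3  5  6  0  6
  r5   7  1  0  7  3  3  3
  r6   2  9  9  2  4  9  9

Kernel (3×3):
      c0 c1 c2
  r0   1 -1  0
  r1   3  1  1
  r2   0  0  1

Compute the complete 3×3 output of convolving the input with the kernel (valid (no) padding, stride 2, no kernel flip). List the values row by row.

39 15 9
16 23 33
36 12 30

Output[0,0]: The receptive field on the input at this output position is [7 0 7 / 7 6 1 / 7 5 4]. Elementwise product with the kernel and sum: 7·1 + 0·-1 + 7·3 + 6·1 + 1·1 + 4·1.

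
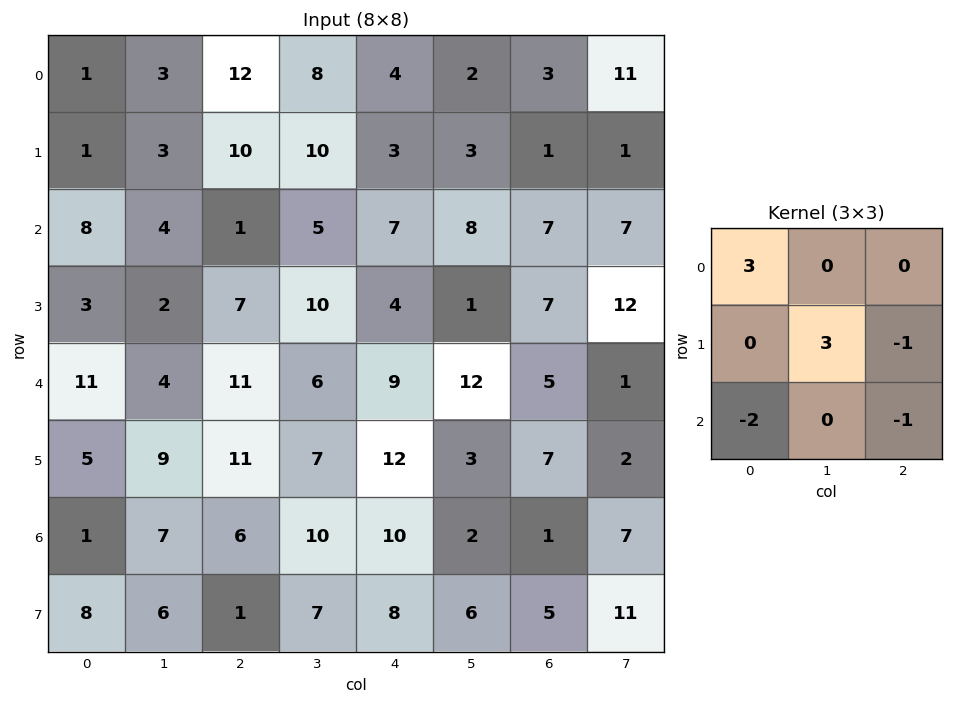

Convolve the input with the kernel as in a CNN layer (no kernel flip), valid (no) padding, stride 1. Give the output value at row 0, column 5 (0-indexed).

-15

The receptive field on the input at this output position is [2 3 11 / 3 1 1 / 8 7 7]. Elementwise product with the kernel and sum: 2·3 + 1·3 + 1·-1 + 8·-2 + 7·-1.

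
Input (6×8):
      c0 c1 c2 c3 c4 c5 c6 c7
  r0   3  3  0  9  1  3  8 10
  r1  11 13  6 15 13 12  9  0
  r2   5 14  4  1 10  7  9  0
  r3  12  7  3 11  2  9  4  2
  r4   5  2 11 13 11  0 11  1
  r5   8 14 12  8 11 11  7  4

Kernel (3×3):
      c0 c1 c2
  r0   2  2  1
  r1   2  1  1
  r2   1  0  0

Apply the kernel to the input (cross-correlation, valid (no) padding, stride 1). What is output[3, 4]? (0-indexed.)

The receptive field on the input at this output position is [2 9 4 / 11 0 11 / 11 11 7]. Elementwise product with the kernel and sum: 2·2 + 9·2 + 4·1 + 11·2 + 0·1 + 11·1 + 11·1.

70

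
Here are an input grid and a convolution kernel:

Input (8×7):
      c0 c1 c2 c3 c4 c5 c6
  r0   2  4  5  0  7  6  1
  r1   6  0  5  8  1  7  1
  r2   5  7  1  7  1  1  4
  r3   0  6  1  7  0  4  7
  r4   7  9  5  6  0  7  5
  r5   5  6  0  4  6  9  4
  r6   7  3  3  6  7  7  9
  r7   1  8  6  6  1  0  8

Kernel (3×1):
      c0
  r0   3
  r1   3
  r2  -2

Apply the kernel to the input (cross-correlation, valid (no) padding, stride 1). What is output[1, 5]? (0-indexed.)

The receptive field on the input at this output position is [7 / 1 / 4]. Elementwise product with the kernel and sum: 7·3 + 1·3 + 4·-2.

16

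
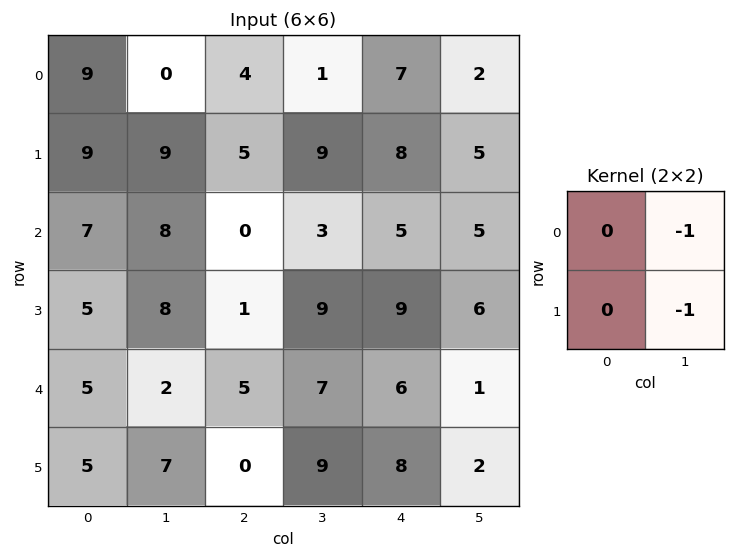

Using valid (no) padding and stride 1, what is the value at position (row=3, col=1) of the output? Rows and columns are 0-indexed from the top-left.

The receptive field on the input at this output position is [8 1 / 2 5]. Elementwise product with the kernel and sum: 1·-1 + 5·-1.

-6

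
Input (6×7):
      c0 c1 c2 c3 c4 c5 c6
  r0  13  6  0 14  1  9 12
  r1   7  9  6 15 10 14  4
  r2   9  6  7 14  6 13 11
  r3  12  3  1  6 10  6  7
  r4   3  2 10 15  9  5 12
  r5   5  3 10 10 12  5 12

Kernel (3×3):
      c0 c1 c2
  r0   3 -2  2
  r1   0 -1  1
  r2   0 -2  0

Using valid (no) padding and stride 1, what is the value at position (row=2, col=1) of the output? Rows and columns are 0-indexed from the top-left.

17

The receptive field on the input at this output position is [6 7 14 / 3 1 6 / 2 10 15]. Elementwise product with the kernel and sum: 6·3 + 7·-2 + 14·2 + 1·-1 + 6·1 + 10·-2.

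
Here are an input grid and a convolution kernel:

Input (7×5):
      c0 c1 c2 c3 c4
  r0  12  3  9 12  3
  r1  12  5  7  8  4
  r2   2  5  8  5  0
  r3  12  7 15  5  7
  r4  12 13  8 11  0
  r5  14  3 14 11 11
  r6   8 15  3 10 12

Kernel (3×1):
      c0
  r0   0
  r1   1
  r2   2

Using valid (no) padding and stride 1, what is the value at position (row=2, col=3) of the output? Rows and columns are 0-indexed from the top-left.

The receptive field on the input at this output position is [5 / 5 / 11]. Elementwise product with the kernel and sum: 5·1 + 11·2.

27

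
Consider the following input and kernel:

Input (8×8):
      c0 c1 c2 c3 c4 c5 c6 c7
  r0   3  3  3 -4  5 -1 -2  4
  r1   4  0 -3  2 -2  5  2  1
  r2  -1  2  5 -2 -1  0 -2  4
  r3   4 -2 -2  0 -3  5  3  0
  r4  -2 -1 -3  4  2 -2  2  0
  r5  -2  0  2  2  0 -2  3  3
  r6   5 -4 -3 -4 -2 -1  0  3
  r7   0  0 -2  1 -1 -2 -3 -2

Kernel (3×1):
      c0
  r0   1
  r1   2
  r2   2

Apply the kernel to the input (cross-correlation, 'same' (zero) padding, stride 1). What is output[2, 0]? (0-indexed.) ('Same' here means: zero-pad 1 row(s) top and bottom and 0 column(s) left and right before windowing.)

The receptive field on the zero-padded input at this output position is [4 / -1 / 4]. Elementwise product with the kernel and sum: 4·1 + -1·2 + 4·2.

10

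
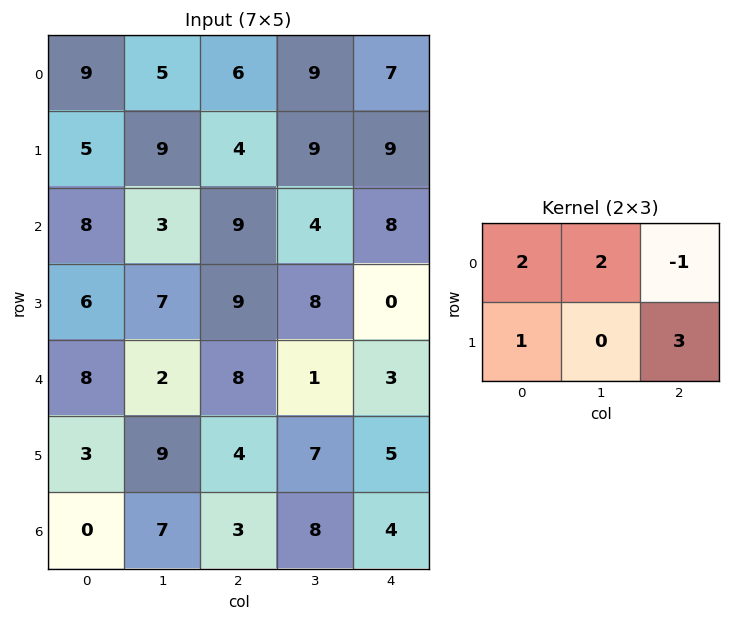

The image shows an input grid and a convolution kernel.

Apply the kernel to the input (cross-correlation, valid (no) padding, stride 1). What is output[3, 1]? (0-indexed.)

The receptive field on the input at this output position is [7 9 8 / 2 8 1]. Elementwise product with the kernel and sum: 7·2 + 9·2 + 8·-1 + 2·1 + 1·3.

29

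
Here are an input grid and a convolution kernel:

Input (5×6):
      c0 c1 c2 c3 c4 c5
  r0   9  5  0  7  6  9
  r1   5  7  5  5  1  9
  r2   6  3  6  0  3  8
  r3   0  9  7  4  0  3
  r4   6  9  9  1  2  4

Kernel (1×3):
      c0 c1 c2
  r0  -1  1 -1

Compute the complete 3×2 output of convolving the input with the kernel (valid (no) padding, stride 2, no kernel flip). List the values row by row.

Output[0,0]: The receptive field on the input at this output position is [9 5 0]. Elementwise product with the kernel and sum: 9·-1 + 5·1 + 0·-1.

-4 1
-9 -9
-6 -10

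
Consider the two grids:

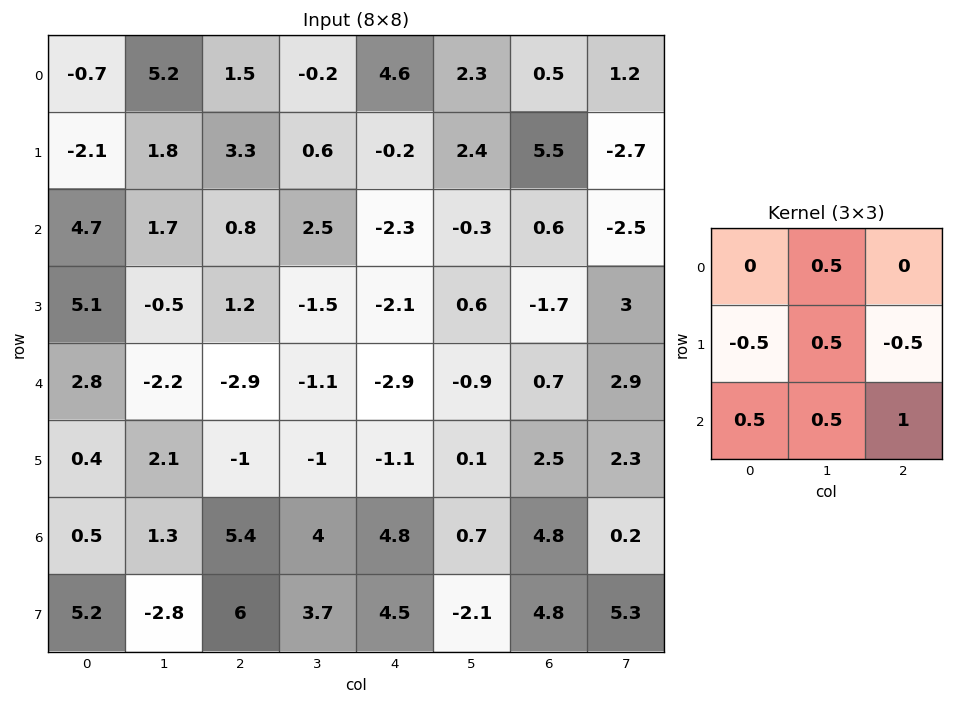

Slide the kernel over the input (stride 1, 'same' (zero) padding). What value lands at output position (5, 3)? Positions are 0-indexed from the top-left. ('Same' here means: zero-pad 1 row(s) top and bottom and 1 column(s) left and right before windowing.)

9.5

The receptive field on the zero-padded input at this output position is [-2.9 -1.1 -2.9 / -1 -1 -1.1 / 5.4 4 4.8]. Elementwise product with the kernel and sum: -1.1·0.5 + -1·-0.5 + -1·0.5 + -1.1·-0.5 + 5.4·0.5 + 4·0.5 + 4.8·1.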